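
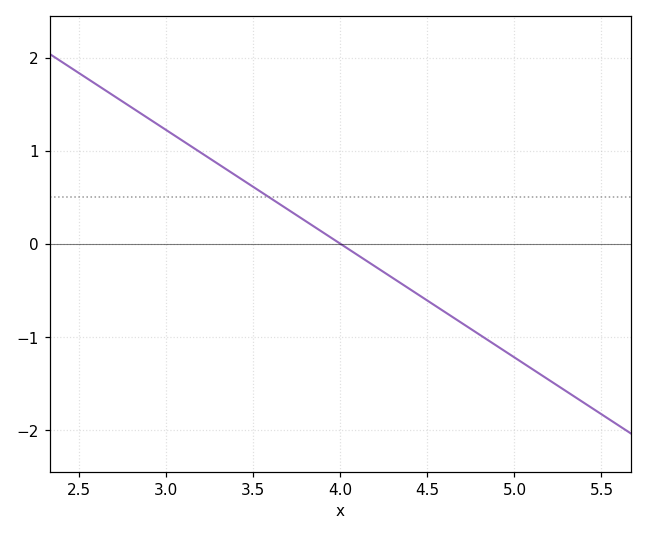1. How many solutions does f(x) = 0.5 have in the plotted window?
1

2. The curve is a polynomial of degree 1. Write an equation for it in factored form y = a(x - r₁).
y = -1.22(x - 4)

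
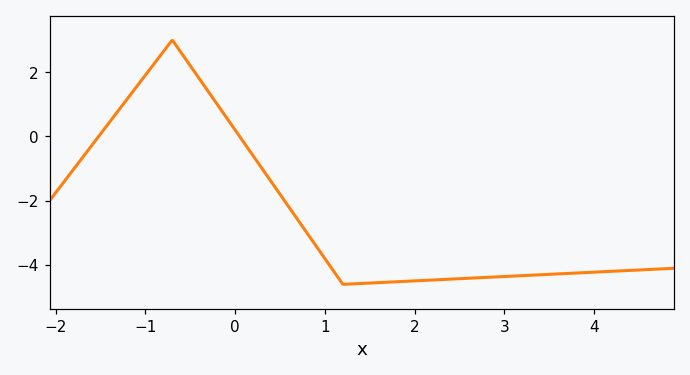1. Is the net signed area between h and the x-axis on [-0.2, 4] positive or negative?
negative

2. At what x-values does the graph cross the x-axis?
-1.52, 0.05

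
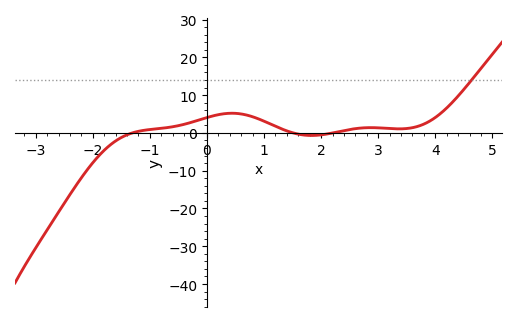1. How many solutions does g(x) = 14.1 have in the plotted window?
1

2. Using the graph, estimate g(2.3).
0.294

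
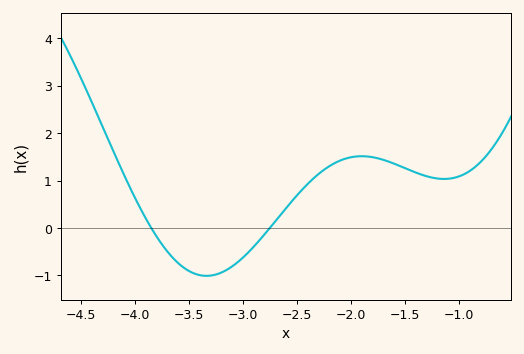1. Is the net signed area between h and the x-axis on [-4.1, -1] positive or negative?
positive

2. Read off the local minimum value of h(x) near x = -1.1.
1.04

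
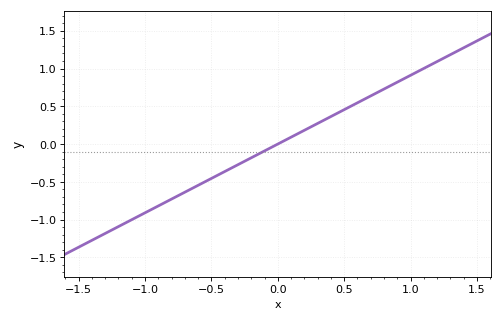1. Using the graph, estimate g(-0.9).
-0.819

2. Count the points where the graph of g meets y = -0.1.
1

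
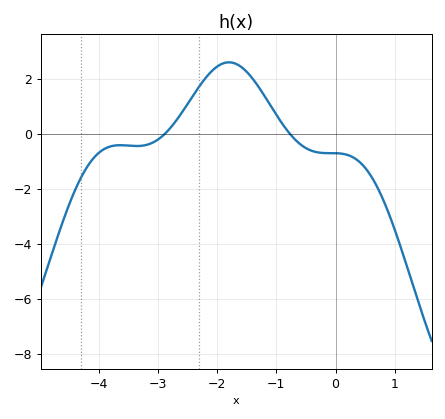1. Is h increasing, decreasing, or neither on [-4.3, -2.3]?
neither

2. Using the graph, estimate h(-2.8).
0.2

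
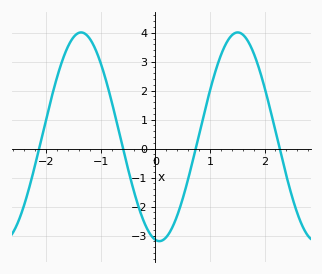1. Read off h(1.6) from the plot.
3.9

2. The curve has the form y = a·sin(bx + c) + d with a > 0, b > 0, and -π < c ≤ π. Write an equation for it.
y = 3.6sin(2.2x - 1.7) + 0.41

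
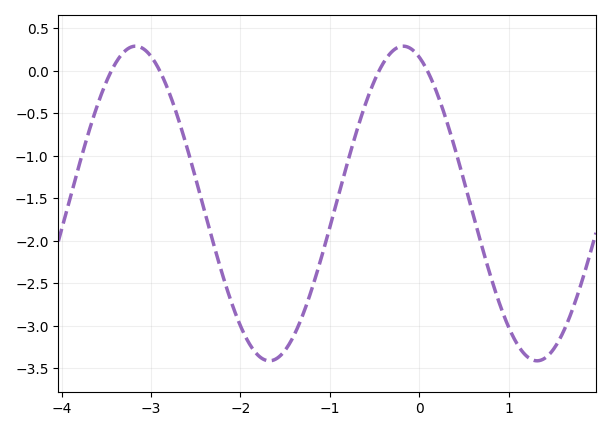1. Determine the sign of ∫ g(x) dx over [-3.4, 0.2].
negative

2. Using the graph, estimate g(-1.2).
-2.56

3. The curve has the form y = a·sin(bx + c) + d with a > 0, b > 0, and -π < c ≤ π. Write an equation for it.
y = 1.85sin(2.1x + 1.95) - 1.56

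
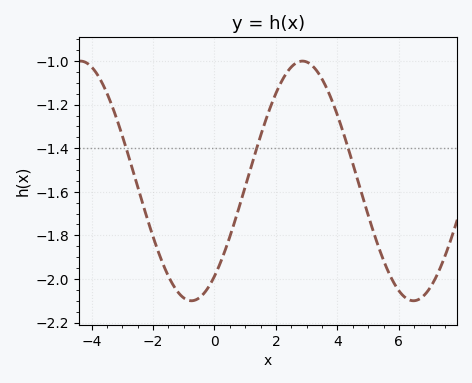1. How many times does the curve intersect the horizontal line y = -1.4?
3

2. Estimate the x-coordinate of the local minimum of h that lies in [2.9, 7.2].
6.4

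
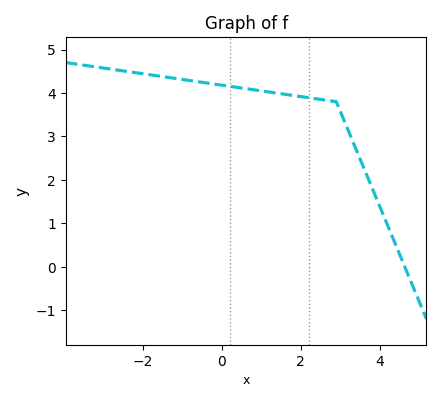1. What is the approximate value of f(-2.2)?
4.5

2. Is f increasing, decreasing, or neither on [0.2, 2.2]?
decreasing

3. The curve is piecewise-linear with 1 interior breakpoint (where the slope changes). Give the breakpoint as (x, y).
(2.9, 3.8)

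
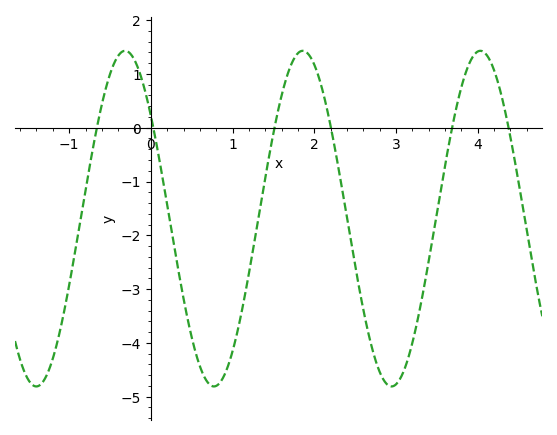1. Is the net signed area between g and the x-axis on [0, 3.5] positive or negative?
negative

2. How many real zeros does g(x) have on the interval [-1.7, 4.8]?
6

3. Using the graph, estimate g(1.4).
-0.933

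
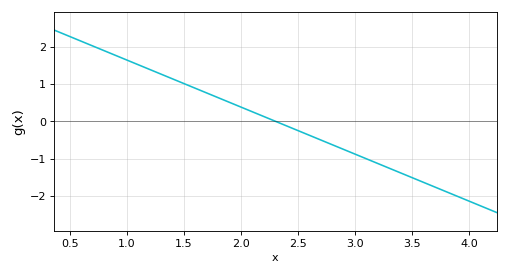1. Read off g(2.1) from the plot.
0.252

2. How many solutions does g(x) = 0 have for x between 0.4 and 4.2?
1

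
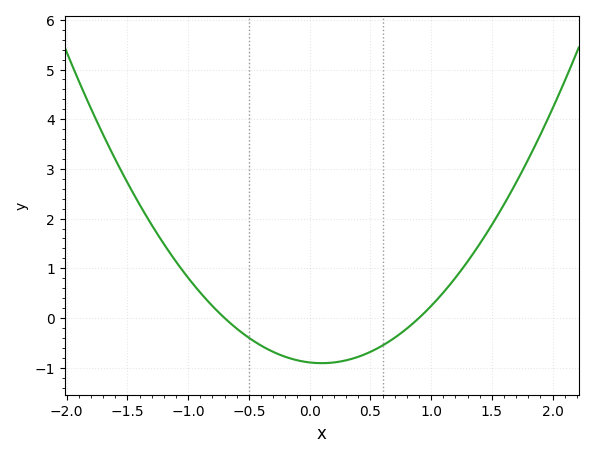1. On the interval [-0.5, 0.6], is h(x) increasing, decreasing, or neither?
neither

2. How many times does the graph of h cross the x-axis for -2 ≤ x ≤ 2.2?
2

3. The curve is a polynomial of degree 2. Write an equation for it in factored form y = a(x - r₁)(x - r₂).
y = 1.42(x + 0.7)(x - 0.9)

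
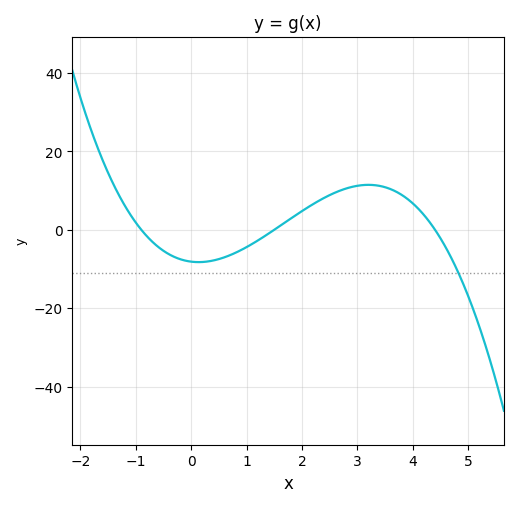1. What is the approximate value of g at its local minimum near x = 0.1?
-8.25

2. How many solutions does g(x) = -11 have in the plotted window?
1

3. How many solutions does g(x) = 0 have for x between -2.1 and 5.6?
3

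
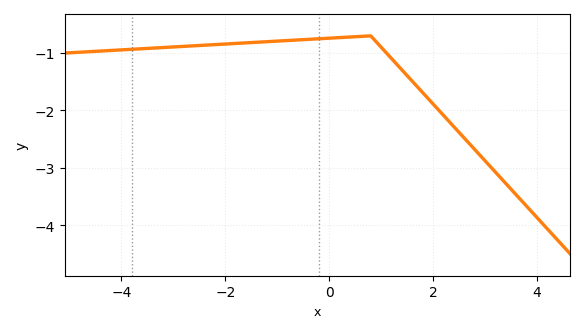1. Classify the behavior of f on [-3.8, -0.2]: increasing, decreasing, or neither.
increasing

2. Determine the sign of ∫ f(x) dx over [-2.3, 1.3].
negative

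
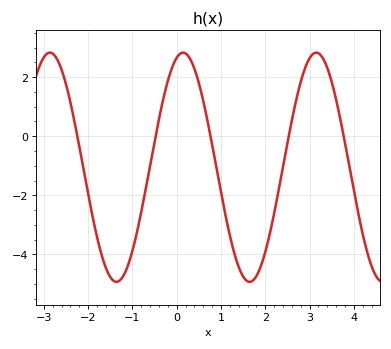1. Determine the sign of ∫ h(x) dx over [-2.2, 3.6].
negative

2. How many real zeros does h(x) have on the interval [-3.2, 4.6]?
5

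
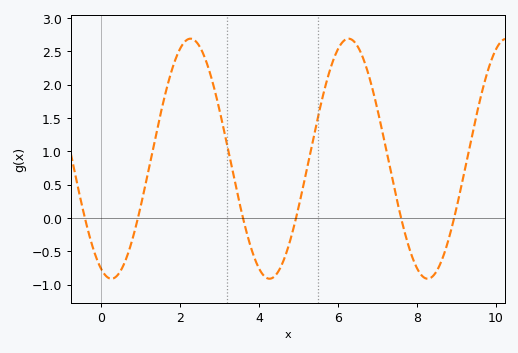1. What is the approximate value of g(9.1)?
0.4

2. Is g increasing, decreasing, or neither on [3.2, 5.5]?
neither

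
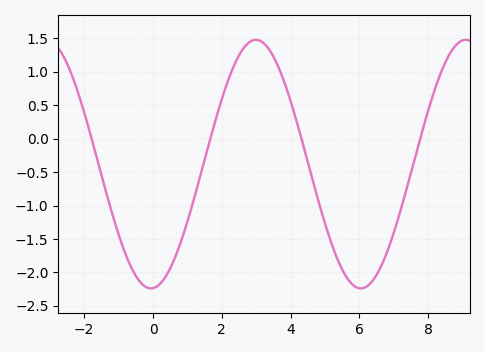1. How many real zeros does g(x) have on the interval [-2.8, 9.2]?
4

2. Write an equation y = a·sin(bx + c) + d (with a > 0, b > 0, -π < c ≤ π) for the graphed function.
y = 1.86sin(1x - 1.5) - 0.38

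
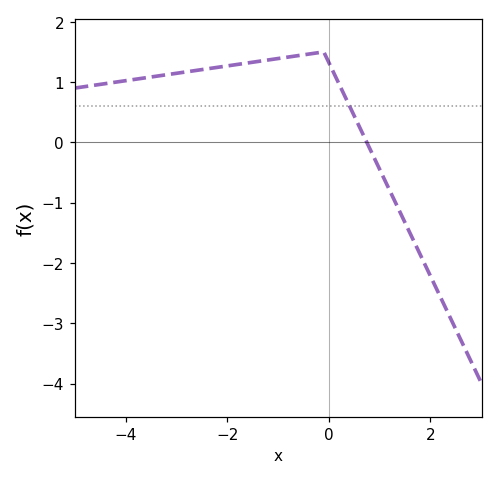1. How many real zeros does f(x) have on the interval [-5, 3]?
1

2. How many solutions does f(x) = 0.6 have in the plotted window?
1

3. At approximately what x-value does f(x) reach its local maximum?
-0.2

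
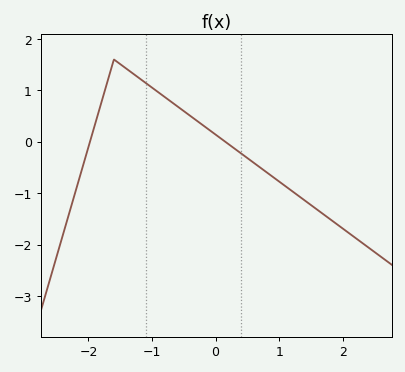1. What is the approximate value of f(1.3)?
-1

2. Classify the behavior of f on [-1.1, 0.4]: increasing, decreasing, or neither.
decreasing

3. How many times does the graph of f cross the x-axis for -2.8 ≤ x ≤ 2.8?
2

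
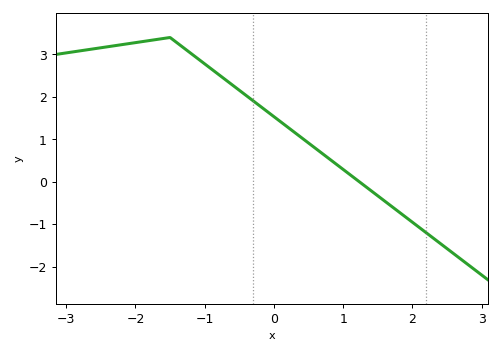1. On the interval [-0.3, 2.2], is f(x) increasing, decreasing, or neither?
decreasing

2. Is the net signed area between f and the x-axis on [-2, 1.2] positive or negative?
positive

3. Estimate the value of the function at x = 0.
1.5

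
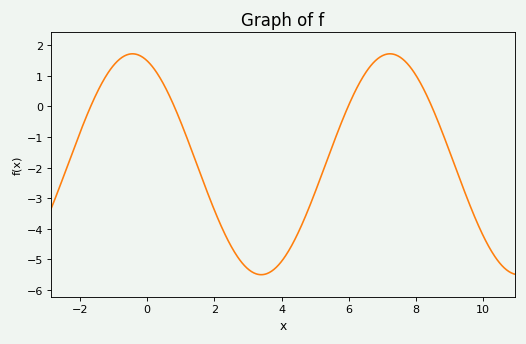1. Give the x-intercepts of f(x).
-1.68, 0.805, 5.98, 8.47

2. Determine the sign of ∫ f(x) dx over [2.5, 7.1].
negative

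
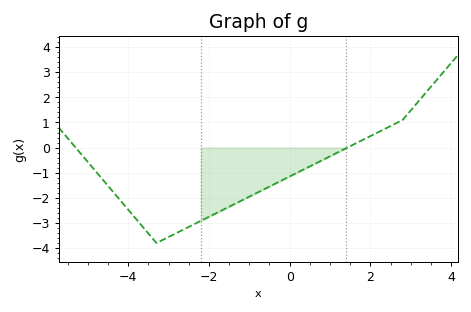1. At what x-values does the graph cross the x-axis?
-5.3, 1.43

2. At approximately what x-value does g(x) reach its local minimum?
-3.3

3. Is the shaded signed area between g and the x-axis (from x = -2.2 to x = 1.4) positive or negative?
negative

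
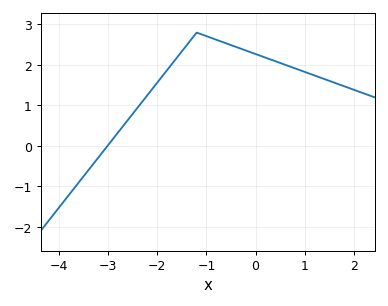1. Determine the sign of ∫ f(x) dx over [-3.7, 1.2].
positive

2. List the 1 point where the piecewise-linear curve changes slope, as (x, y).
(-1.2, 2.8)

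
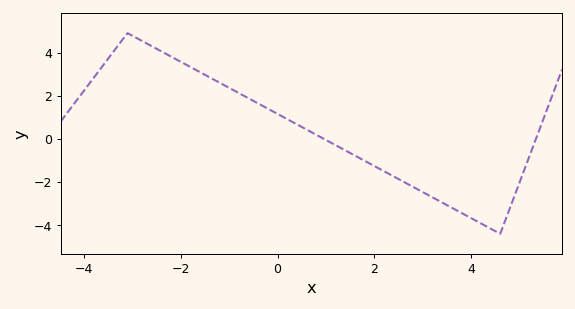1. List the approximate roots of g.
1, 5.4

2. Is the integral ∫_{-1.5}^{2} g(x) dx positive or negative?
positive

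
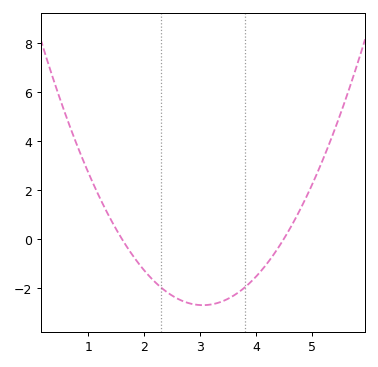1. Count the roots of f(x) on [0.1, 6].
2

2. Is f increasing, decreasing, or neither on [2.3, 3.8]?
neither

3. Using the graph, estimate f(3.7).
-2.2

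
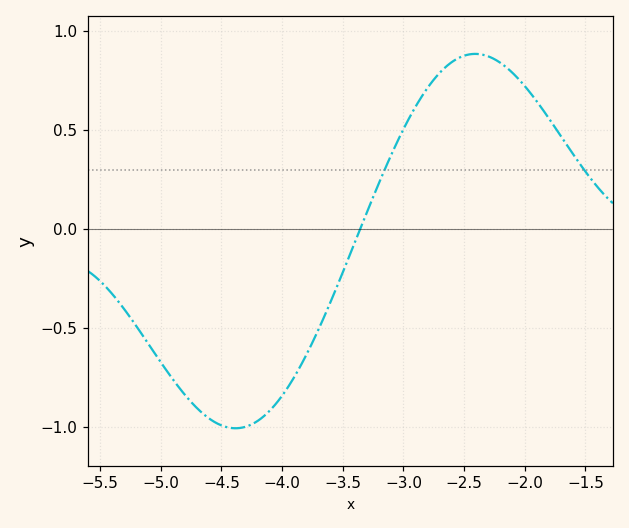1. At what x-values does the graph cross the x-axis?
-3.4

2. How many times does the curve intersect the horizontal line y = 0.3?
2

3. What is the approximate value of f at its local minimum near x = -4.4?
-1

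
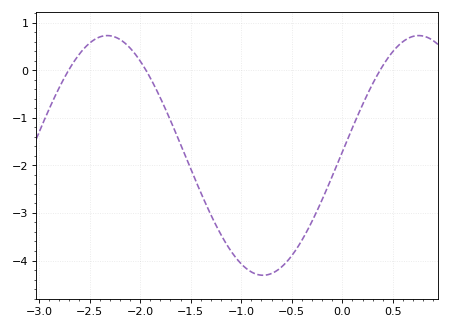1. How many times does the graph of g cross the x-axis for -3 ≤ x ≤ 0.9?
3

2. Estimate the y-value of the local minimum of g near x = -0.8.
-4.3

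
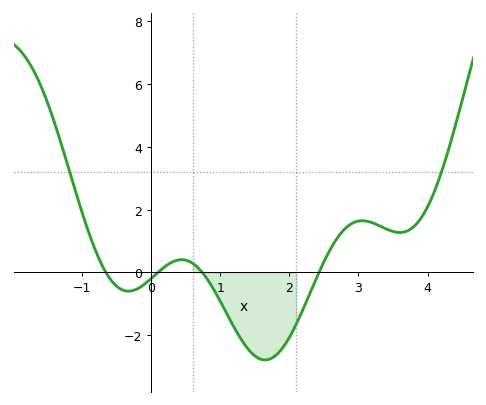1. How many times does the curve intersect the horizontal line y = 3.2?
2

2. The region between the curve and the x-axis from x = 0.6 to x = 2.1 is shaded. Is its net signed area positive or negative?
negative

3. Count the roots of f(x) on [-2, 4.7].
4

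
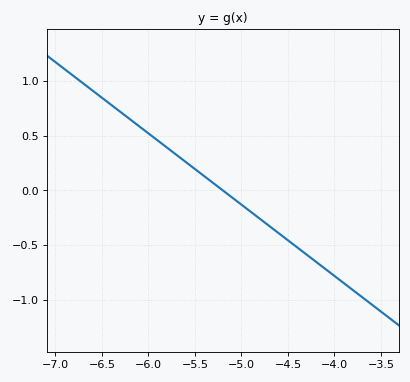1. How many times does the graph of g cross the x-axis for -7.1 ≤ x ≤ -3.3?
1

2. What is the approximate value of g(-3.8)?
-0.9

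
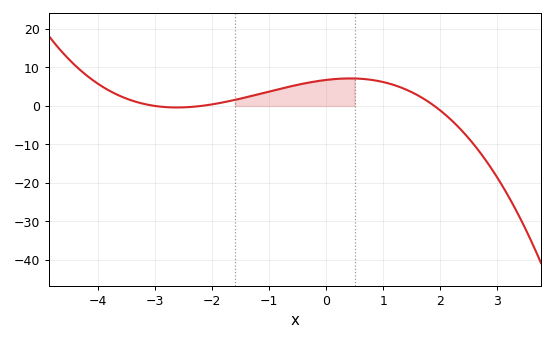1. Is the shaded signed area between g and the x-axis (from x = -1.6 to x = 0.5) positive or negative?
positive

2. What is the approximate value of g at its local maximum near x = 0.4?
7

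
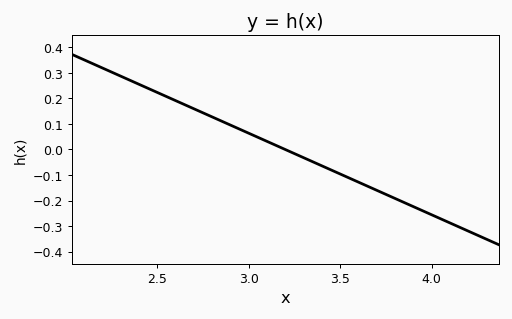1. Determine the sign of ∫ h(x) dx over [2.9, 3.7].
negative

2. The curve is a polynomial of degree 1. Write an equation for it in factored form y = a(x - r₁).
y = -0.32(x - 3.2)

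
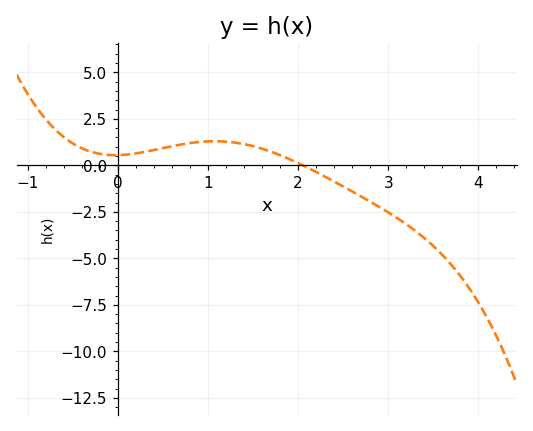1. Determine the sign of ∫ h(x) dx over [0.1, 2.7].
positive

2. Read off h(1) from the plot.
1.2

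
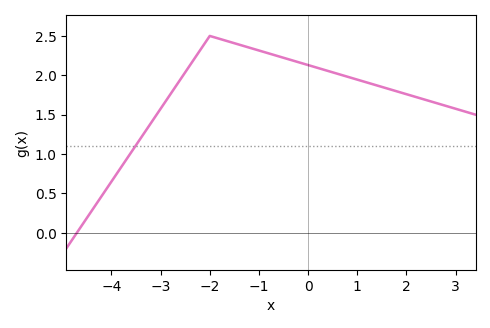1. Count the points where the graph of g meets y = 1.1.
1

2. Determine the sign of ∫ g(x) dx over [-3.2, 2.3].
positive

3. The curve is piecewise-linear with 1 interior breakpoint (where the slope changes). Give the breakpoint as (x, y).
(-2, 2.5)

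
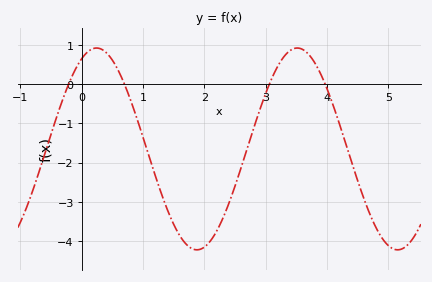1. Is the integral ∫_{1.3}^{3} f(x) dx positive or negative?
negative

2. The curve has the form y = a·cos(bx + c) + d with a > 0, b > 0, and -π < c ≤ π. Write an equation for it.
y = 2.57cos(1.9x - 0.47) - 1.65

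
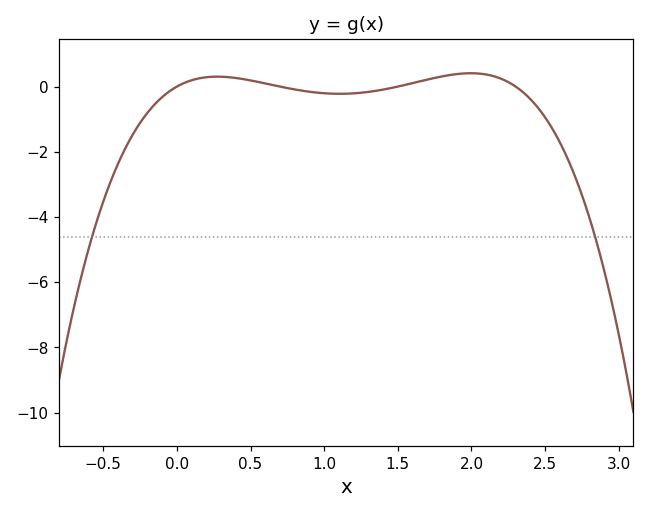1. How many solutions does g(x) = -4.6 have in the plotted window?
2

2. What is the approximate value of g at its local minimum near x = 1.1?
-0.2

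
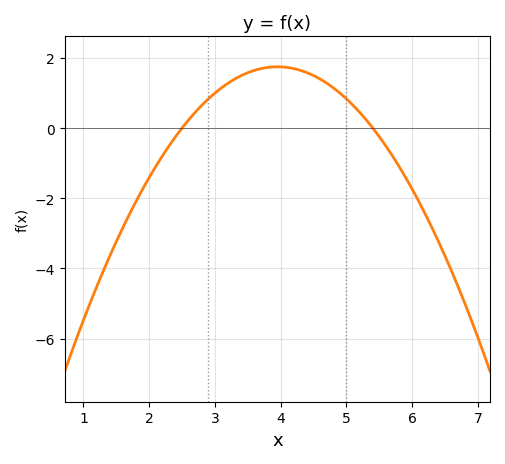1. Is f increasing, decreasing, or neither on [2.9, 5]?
neither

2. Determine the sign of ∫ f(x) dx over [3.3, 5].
positive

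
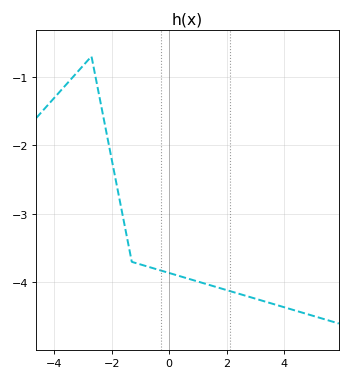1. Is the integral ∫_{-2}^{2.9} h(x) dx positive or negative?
negative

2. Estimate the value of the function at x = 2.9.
-4.2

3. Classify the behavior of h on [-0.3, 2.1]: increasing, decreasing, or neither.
decreasing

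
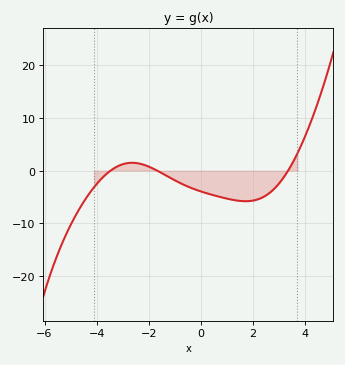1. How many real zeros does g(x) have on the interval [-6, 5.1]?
3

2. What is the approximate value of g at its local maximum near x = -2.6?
1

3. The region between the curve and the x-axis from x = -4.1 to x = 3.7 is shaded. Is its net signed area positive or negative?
negative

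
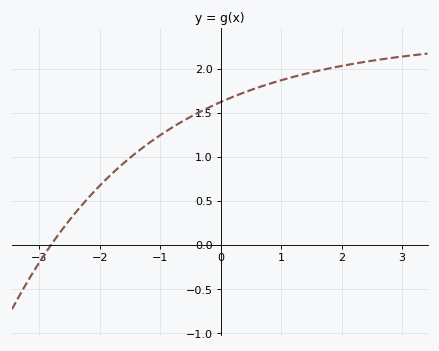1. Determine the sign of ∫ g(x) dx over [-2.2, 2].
positive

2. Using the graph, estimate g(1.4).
1.95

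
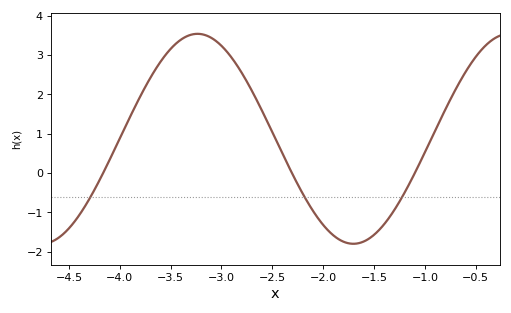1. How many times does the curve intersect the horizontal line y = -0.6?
3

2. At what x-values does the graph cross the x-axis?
-4.2, -2.3, -1.1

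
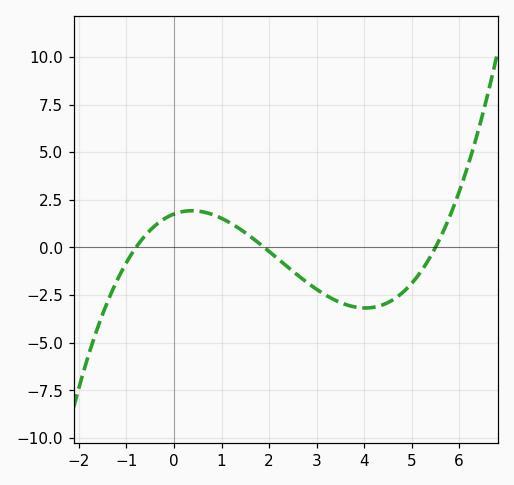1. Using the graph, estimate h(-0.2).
1.51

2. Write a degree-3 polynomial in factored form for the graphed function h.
y = 0.21(x + 0.8)(x - 1.9)(x - 5.5)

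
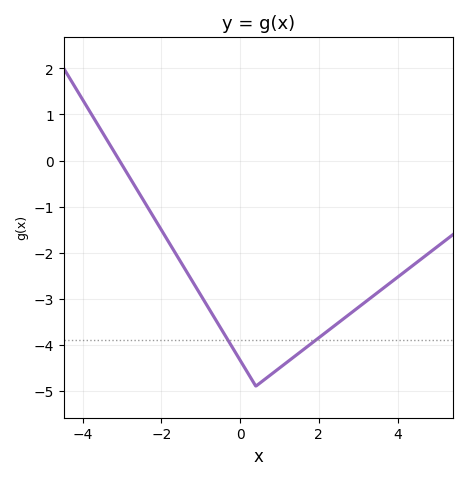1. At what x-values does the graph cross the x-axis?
-3.06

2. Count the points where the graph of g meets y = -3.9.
2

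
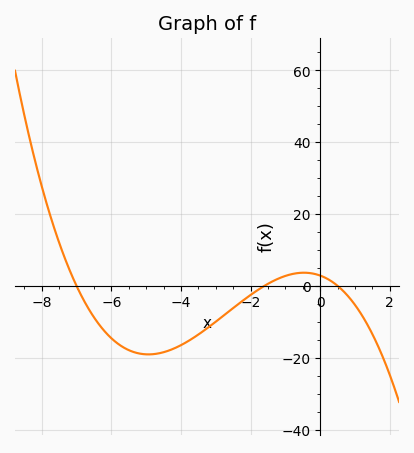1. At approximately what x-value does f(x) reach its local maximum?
-0.4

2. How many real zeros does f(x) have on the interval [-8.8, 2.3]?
3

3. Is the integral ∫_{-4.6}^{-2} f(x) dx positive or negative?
negative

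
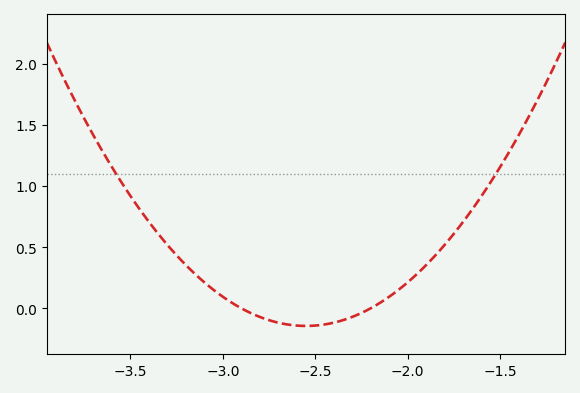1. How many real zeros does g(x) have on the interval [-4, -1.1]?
2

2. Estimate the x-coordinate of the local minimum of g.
-2.55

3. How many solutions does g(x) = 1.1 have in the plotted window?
2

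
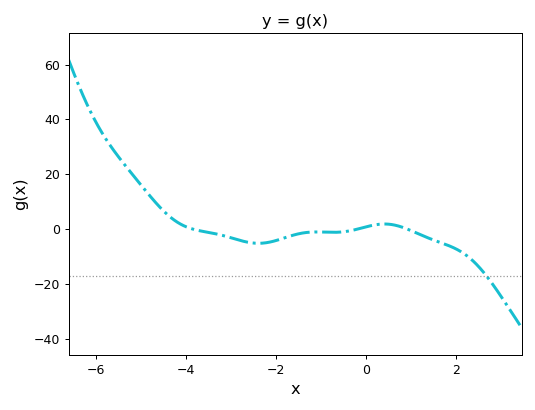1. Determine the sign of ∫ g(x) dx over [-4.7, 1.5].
negative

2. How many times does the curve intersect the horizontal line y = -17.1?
1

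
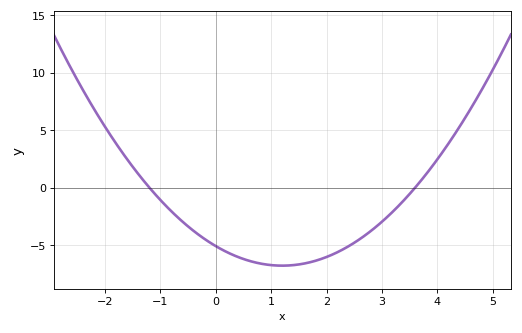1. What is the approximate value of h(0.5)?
-6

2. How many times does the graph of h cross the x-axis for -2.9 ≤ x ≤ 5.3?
2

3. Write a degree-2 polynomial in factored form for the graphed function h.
y = 1.18(x + 1.2)(x - 3.6)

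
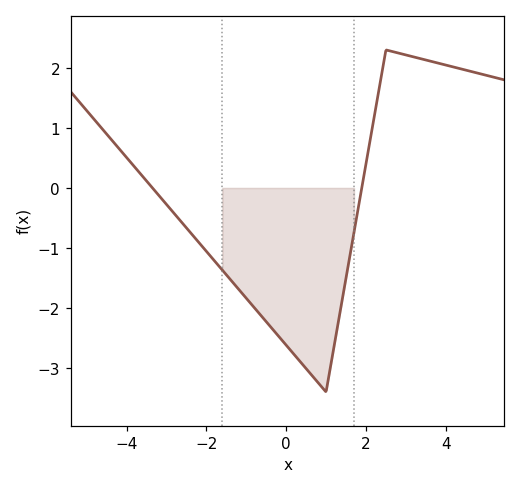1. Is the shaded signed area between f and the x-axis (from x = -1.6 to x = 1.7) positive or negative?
negative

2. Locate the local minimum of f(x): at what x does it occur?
1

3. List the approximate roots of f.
-3.4, 1.8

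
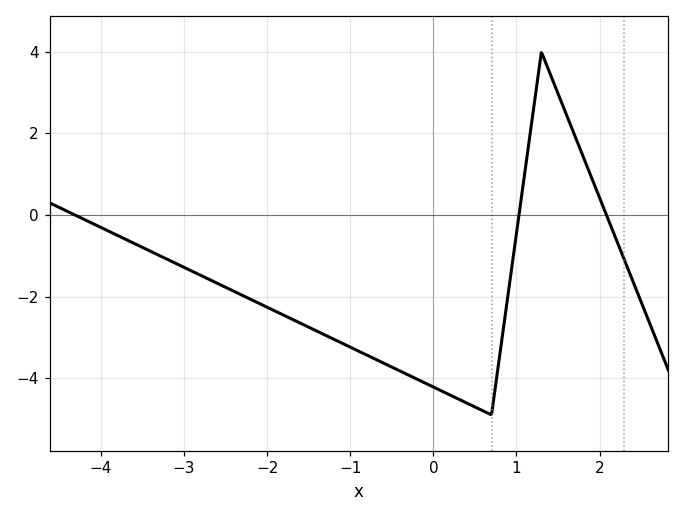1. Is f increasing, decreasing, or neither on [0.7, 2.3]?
neither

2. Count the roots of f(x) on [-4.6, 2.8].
3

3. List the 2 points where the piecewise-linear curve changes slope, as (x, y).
(0.7, -4.9); (1.3, 4)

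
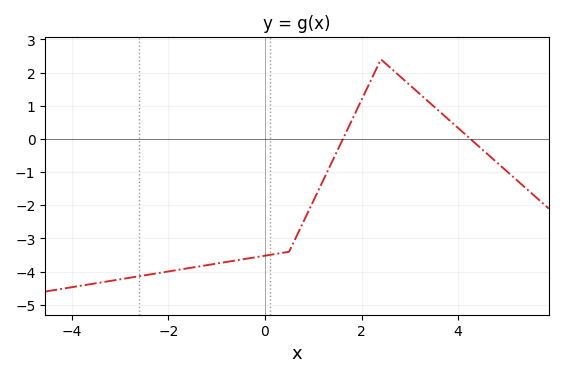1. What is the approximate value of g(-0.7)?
-3.7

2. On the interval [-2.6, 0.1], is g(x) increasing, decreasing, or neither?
increasing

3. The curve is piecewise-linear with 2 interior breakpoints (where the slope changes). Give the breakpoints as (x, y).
(0.5, -3.4); (2.4, 2.4)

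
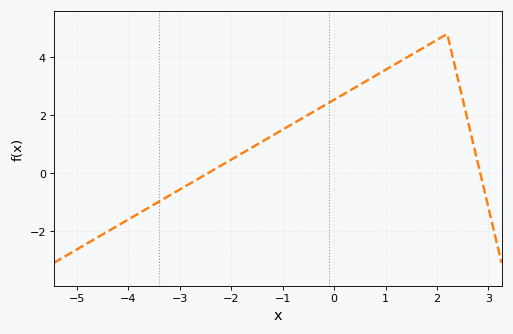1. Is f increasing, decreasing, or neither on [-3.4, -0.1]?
increasing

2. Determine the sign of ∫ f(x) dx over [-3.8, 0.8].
positive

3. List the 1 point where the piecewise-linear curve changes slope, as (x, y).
(2.2, 4.8)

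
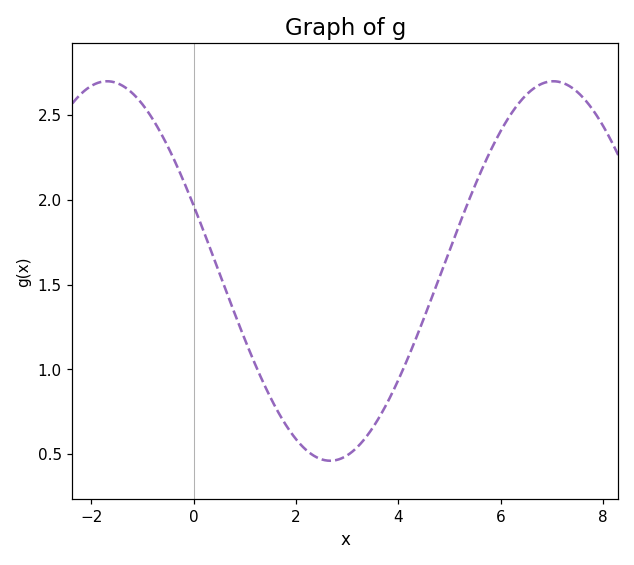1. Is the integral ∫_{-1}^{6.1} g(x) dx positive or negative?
positive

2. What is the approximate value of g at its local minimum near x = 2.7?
0.46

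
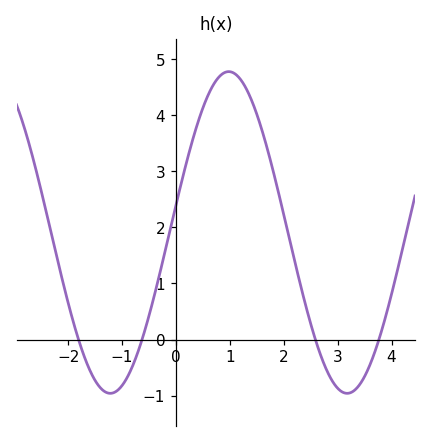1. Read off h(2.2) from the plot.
1.4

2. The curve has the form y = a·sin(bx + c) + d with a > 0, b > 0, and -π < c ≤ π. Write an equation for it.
y = 2.87sin(1.4x + 0.17) + 1.91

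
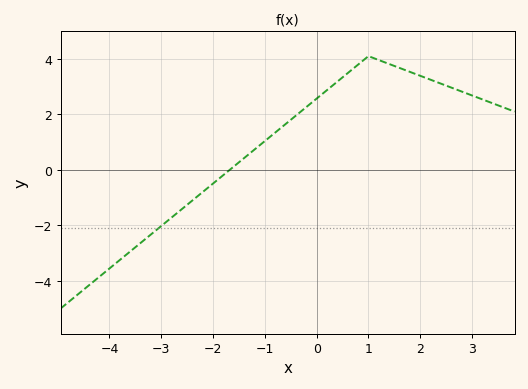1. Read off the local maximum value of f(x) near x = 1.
4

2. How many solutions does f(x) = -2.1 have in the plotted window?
1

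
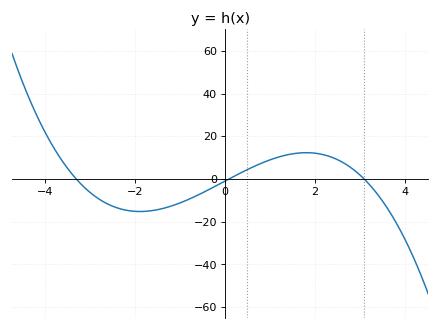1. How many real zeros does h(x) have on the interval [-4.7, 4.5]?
3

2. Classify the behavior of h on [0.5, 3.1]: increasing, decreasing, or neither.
neither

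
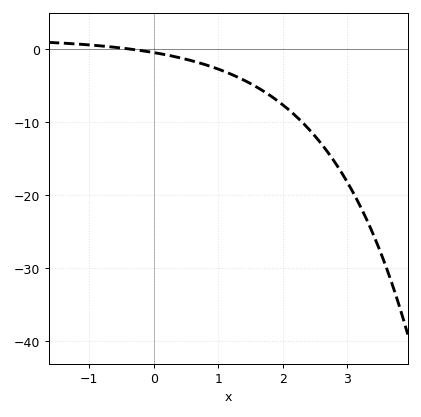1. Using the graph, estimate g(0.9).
-2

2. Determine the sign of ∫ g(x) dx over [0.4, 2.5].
negative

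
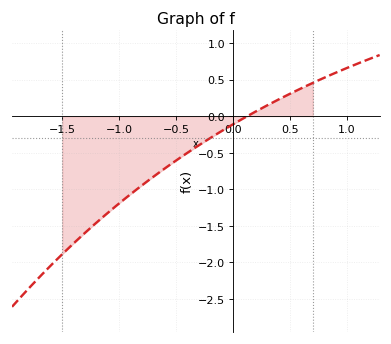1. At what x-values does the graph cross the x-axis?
0.124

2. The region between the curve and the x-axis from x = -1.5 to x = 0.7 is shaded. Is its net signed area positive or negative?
negative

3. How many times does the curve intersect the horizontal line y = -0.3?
1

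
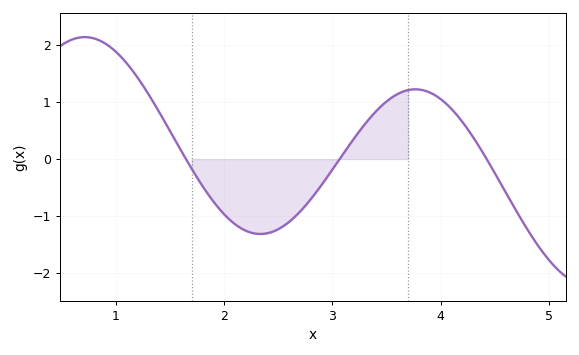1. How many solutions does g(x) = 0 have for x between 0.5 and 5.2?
3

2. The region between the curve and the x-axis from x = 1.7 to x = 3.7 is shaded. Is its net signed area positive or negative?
negative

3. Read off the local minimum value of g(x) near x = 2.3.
-1.31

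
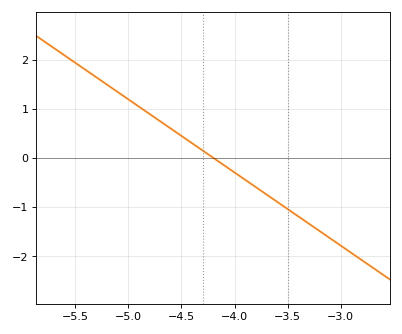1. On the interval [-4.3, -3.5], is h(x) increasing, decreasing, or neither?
decreasing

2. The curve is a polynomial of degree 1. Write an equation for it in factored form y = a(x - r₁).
y = -1.49(x + 4.2)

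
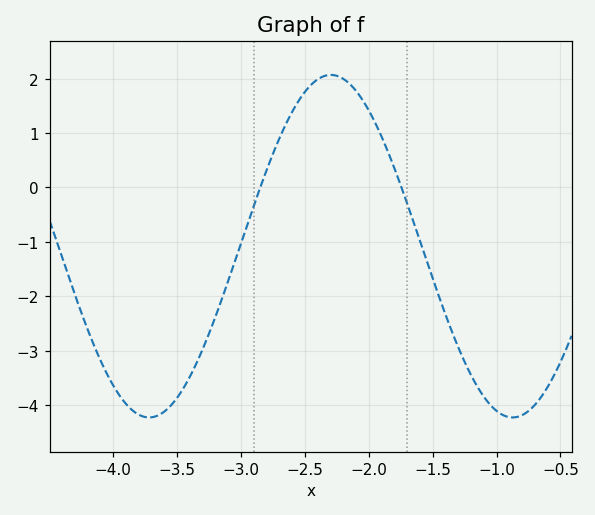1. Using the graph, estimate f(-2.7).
0.9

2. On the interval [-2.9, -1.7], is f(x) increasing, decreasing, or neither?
neither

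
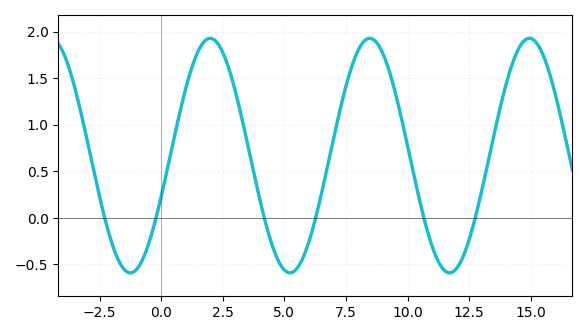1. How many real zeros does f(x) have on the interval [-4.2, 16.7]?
6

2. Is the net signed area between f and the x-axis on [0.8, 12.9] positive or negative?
positive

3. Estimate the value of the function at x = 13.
0.277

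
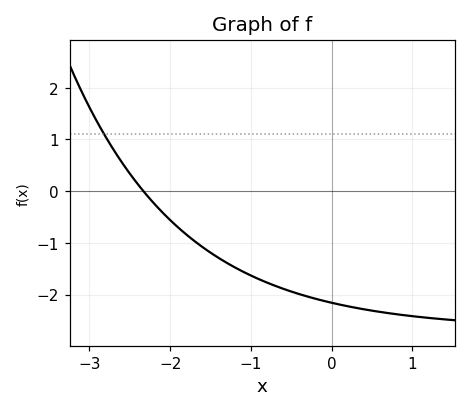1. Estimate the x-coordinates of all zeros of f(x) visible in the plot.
-2.33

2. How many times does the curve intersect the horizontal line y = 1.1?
1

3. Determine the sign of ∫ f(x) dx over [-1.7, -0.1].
negative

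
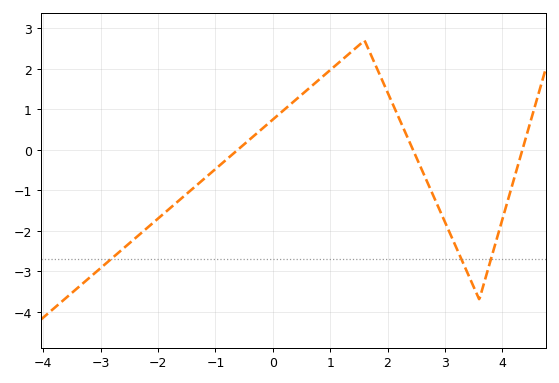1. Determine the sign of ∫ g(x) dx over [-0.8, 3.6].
positive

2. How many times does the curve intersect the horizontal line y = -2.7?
3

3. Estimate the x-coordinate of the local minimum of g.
3.6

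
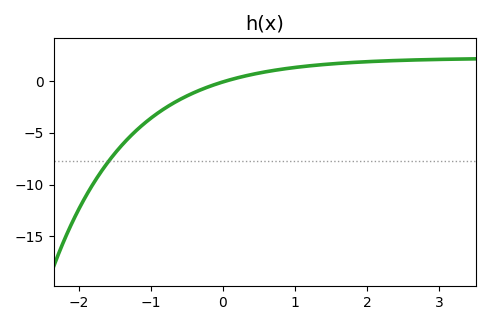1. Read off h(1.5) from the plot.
1.64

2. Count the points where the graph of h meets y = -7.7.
1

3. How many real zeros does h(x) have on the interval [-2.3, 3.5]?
1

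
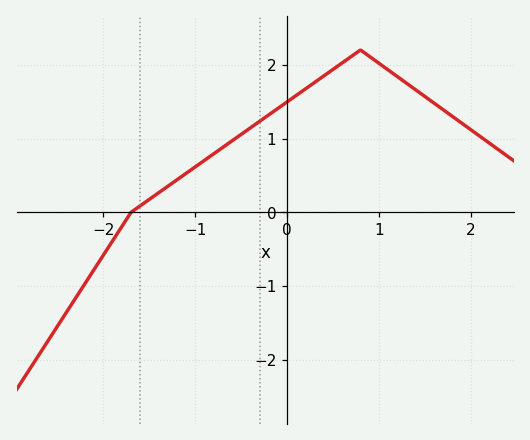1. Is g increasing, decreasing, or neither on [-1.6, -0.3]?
increasing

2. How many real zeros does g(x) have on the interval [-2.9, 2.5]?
1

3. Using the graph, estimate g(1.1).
1.9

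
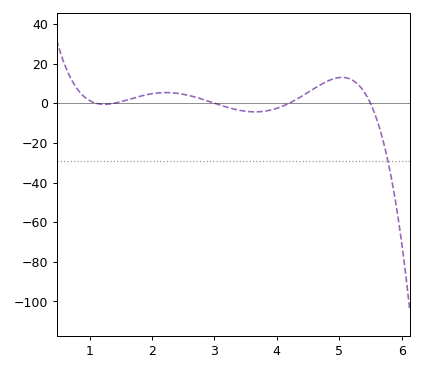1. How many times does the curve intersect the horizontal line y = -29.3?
1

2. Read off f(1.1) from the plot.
0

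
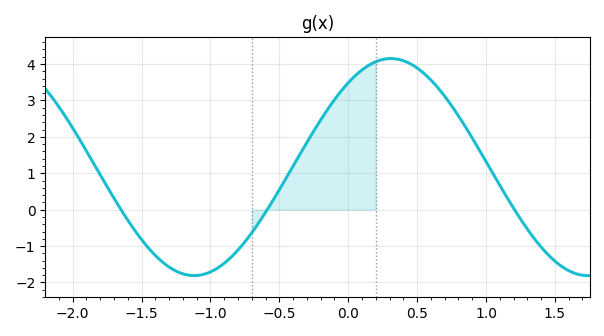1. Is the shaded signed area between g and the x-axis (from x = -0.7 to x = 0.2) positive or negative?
positive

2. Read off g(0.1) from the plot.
3.8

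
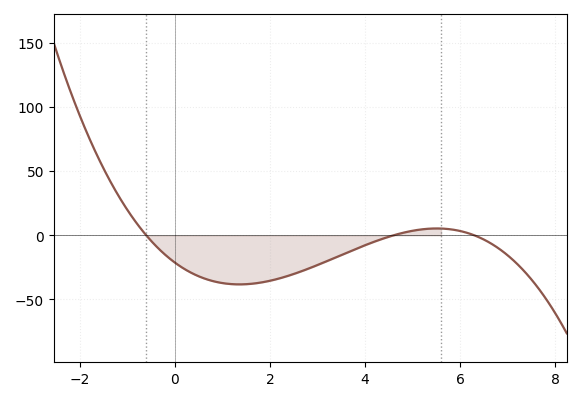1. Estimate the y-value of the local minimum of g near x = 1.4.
-38.3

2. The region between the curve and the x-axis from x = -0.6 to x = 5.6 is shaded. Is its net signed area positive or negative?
negative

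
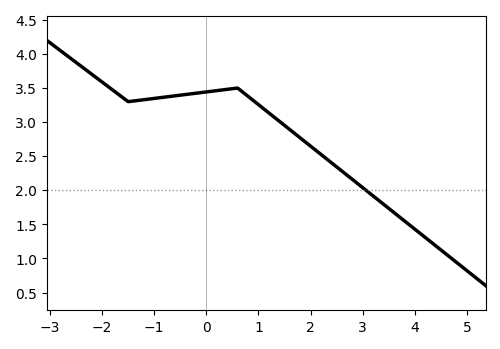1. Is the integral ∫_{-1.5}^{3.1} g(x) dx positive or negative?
positive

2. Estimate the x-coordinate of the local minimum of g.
-1.4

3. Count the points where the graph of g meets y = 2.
1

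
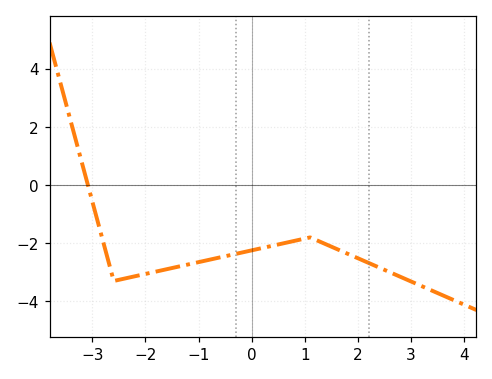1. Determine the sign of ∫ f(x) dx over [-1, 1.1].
negative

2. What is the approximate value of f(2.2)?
-2.68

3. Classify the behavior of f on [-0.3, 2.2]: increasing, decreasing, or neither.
neither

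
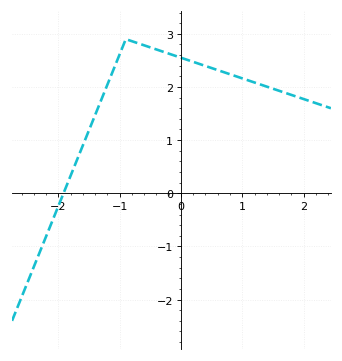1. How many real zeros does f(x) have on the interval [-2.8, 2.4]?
1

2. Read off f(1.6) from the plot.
1.93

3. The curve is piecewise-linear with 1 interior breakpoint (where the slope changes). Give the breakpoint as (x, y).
(-0.9, 2.9)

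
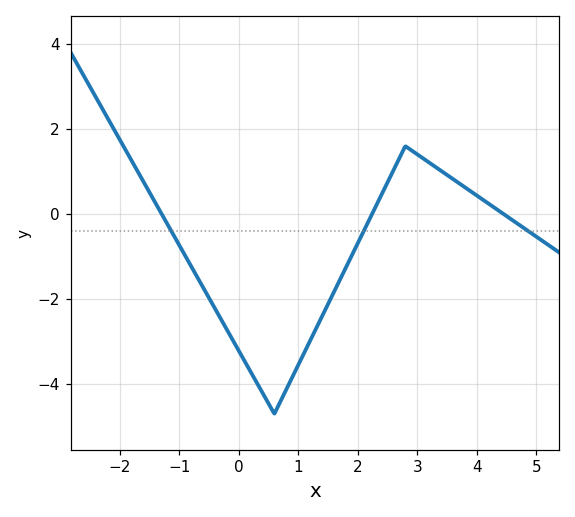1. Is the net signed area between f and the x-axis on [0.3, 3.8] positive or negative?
negative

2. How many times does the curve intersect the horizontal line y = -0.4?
3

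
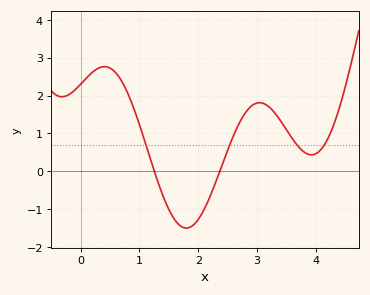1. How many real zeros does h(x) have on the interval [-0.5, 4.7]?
2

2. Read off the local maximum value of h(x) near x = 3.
1.8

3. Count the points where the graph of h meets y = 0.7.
4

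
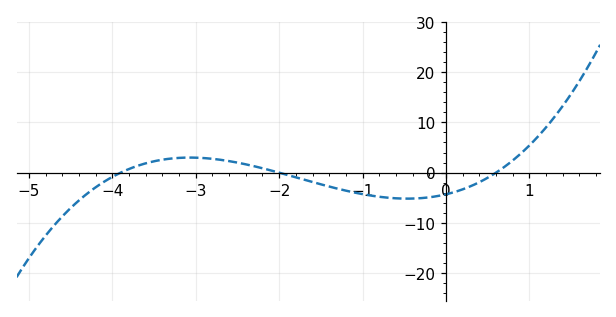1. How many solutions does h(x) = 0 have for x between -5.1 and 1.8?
3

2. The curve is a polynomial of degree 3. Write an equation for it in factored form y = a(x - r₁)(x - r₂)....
y = 0.92(x + 3.9)(x + 2)(x - 0.6)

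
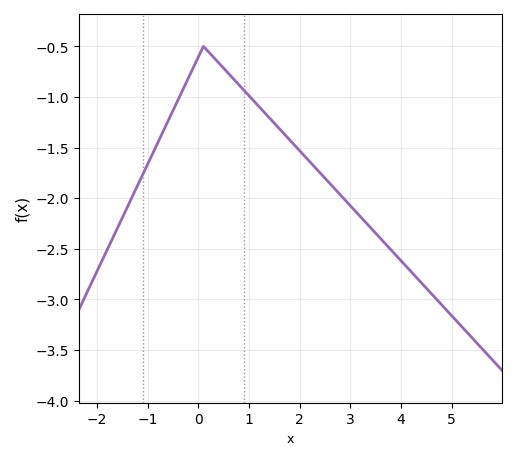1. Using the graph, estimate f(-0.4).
-1.03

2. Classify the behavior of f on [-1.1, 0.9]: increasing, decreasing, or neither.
neither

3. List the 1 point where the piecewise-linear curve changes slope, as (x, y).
(0.1, -0.5)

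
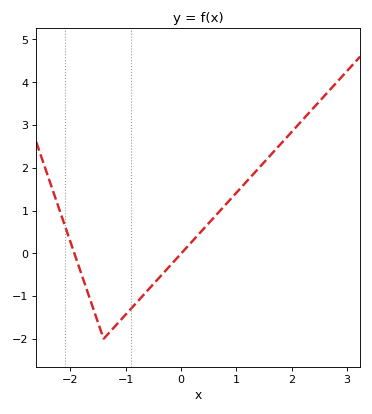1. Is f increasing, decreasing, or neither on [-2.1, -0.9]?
neither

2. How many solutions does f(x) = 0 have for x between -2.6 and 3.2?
2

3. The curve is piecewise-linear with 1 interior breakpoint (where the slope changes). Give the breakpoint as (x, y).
(-1.4, -2)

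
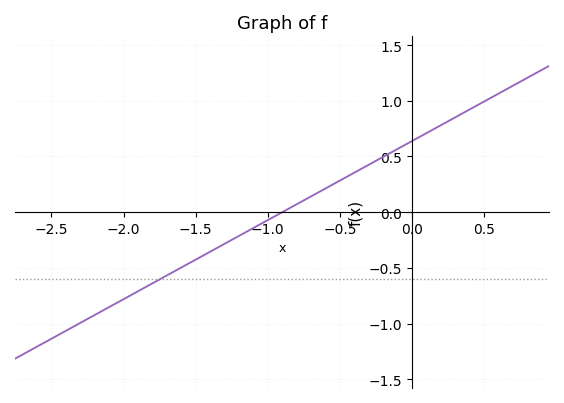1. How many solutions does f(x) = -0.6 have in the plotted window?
1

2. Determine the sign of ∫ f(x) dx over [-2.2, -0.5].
negative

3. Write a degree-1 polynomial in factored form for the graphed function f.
y = 0.71(x + 0.9)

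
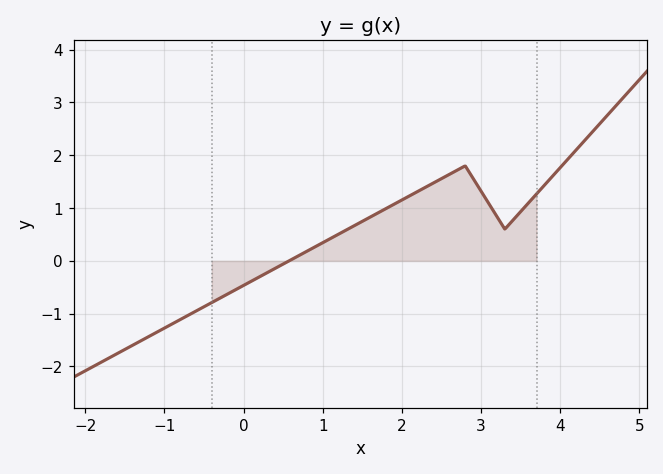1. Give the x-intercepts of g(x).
0.575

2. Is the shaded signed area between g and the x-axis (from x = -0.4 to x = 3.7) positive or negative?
positive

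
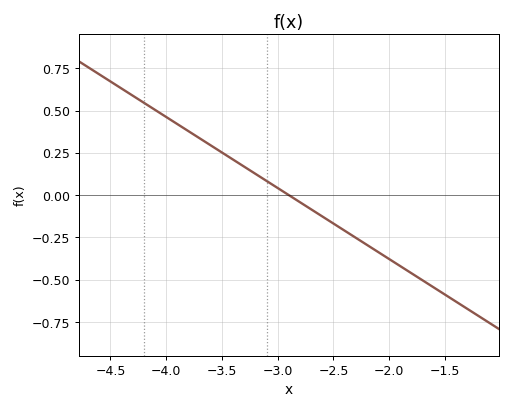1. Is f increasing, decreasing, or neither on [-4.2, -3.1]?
decreasing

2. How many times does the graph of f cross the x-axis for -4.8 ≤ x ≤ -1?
1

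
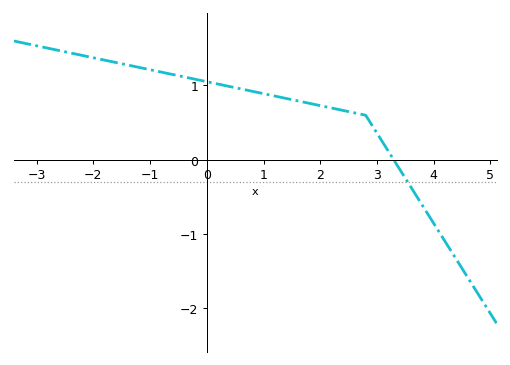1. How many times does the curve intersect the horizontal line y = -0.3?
1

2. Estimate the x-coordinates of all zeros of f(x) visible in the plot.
3.2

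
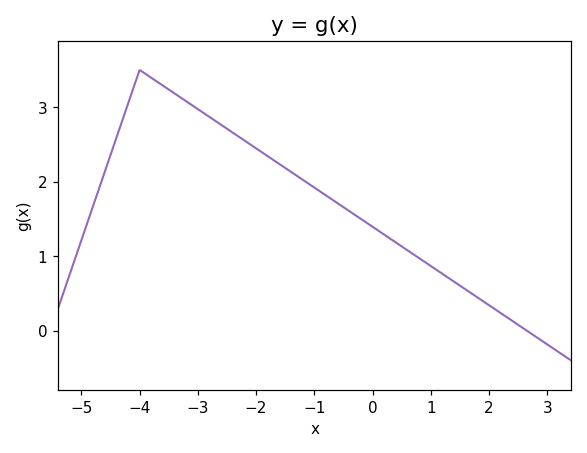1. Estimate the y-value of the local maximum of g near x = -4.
3.5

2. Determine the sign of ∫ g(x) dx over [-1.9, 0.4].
positive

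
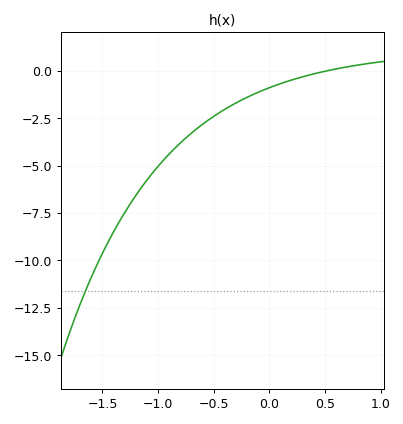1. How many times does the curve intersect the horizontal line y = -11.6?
1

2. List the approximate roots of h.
0.5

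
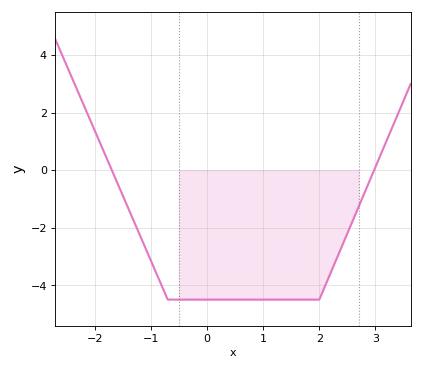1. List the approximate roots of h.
-1.7, 2.98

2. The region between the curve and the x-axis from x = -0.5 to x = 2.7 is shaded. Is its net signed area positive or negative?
negative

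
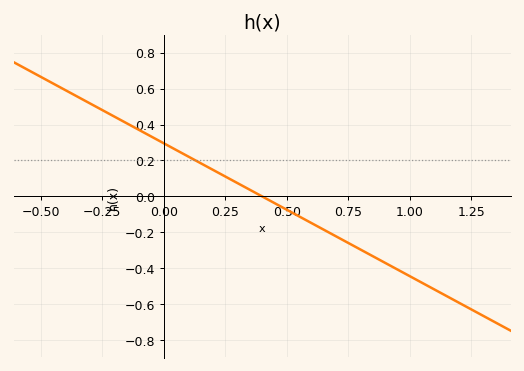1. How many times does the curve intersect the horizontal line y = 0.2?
1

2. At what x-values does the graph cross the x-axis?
0.4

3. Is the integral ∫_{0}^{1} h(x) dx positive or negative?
negative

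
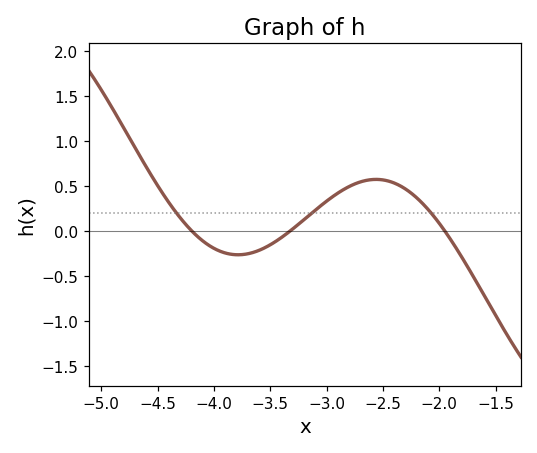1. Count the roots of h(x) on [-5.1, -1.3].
3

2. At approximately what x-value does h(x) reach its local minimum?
-3.79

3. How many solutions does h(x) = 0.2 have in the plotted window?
3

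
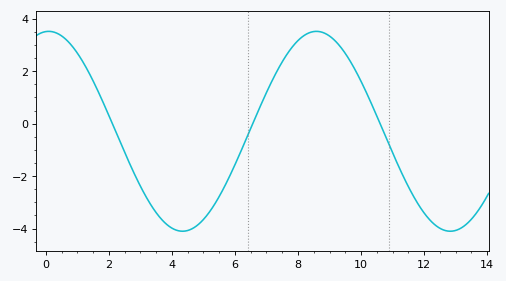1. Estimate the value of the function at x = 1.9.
0.6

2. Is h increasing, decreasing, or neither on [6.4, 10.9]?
neither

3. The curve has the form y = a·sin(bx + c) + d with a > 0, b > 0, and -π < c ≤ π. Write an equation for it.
y = 3.81sin(0.74x + 1.5) - 0.29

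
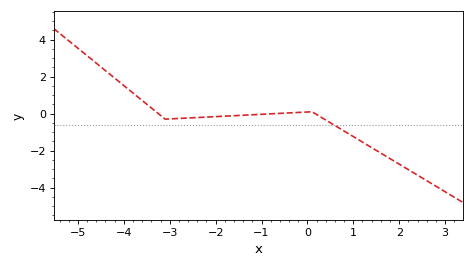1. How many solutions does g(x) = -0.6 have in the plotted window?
1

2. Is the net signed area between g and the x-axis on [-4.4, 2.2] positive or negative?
negative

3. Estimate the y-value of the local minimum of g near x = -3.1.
-0.3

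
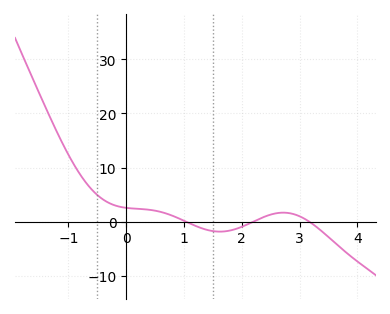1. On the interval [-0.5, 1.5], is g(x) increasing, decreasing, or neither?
decreasing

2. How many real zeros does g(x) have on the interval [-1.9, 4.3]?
3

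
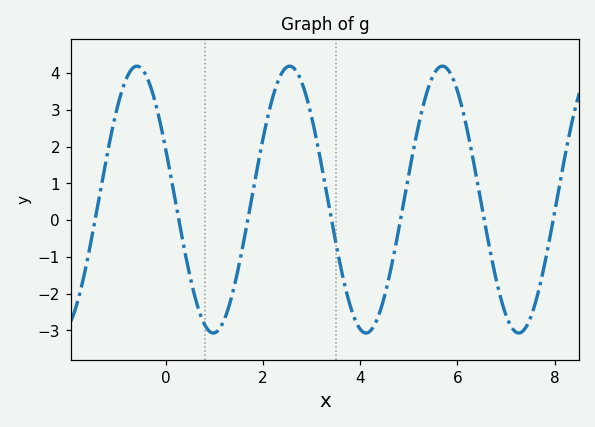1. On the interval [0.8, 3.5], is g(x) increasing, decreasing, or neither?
neither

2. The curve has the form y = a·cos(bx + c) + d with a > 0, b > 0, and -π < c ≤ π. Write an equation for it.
y = 3.63cos(2x + 1.18) + 0.56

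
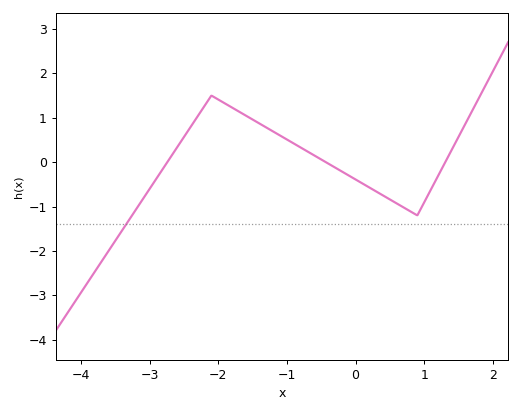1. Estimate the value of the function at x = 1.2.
-0.315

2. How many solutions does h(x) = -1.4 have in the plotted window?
1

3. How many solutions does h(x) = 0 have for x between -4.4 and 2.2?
3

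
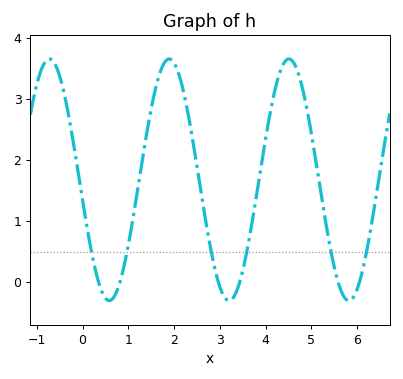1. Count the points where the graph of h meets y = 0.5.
6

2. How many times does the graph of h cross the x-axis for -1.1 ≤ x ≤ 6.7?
6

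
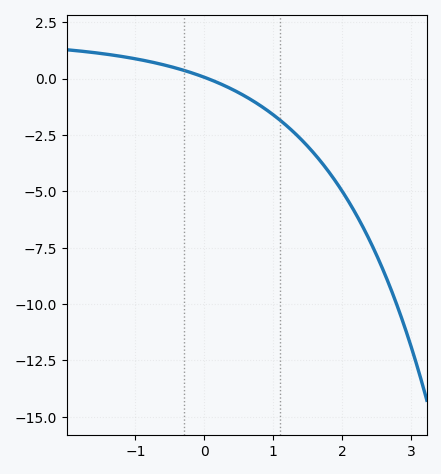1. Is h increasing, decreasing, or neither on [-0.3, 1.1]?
decreasing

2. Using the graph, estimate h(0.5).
-0.626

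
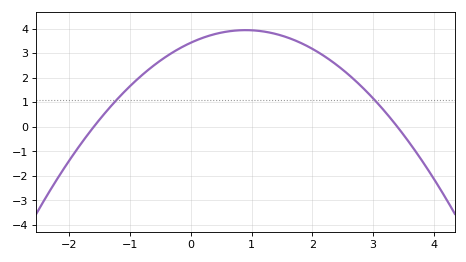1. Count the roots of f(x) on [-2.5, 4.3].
2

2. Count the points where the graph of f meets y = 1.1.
2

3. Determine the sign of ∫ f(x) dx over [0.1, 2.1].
positive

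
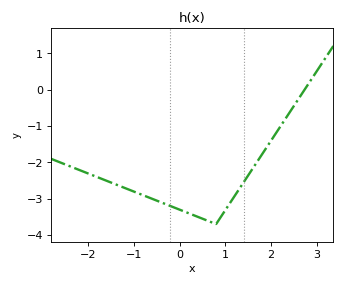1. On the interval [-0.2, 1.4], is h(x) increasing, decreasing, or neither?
neither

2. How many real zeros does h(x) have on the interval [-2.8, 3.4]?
1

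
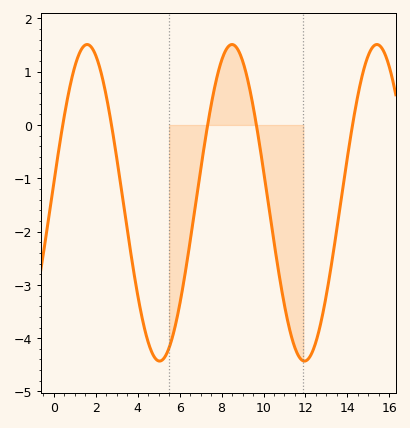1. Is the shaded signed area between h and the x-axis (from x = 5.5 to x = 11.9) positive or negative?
negative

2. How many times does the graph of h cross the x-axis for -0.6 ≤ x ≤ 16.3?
5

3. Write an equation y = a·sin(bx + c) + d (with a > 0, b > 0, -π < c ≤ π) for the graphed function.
y = 2.97sin(0.91x + 0.12) - 1.46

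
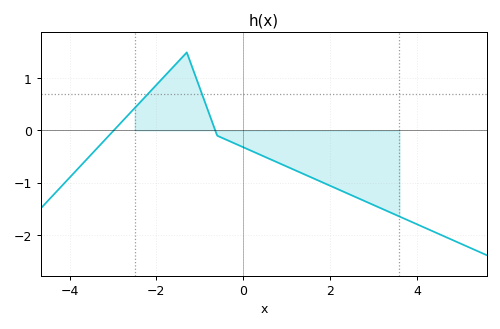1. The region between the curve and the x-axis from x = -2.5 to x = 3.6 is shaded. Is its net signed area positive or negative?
negative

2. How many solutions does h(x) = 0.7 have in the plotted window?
2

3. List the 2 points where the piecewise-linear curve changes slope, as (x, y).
(-1.3, 1.5); (-0.6, -0.1)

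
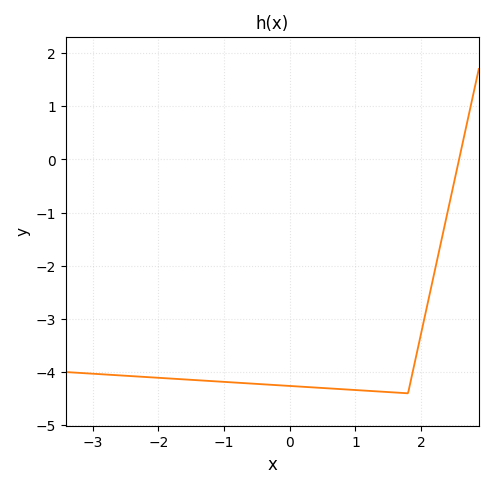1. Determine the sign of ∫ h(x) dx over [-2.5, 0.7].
negative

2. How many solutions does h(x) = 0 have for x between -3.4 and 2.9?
1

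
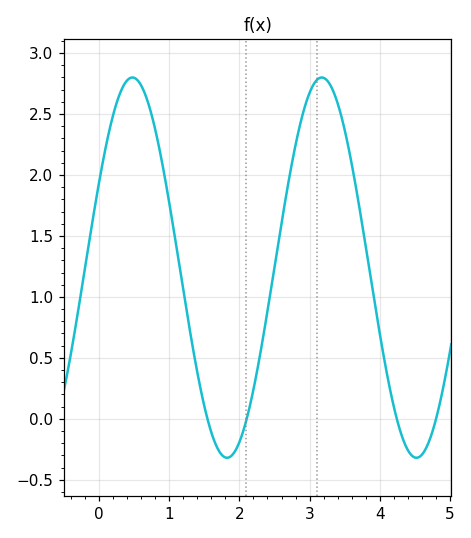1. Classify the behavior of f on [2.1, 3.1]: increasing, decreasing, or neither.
increasing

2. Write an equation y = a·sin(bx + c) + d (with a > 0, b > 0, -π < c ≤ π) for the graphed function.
y = 1.56sin(2.33x + 0.462) + 1.24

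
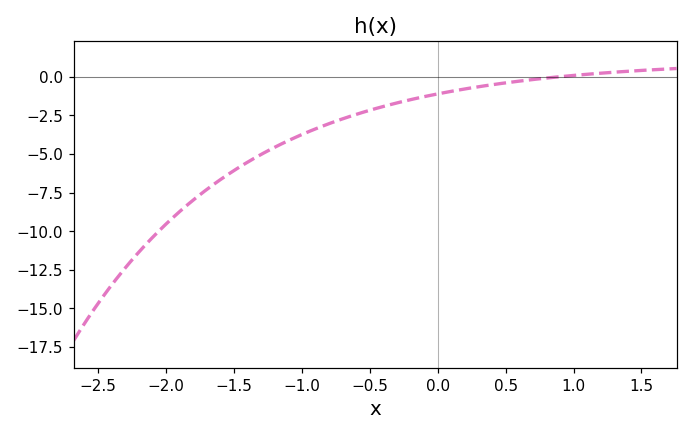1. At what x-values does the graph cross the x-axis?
0.895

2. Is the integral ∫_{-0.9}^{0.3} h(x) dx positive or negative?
negative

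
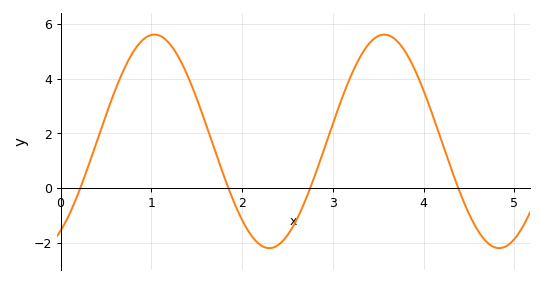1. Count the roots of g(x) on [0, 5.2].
4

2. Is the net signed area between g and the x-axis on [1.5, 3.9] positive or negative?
positive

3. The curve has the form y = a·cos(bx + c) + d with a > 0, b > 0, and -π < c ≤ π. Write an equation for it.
y = 3.91cos(2.48x - 2.56) + 1.71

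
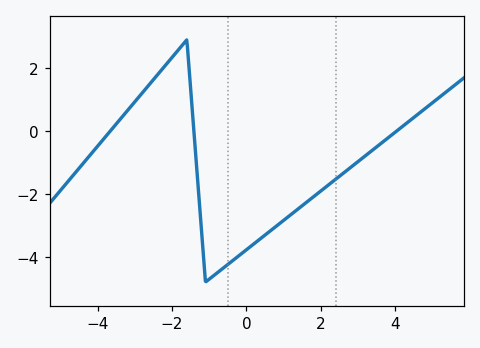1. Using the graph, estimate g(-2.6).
1.49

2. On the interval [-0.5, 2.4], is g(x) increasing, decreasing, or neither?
increasing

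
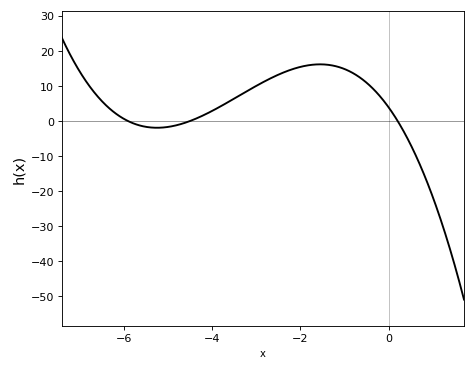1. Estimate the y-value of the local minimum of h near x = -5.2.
-2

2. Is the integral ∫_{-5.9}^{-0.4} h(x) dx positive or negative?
positive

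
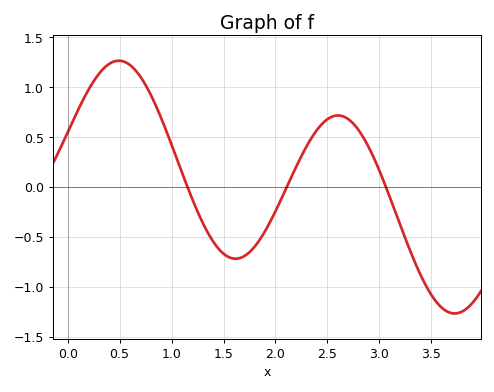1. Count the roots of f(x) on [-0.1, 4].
3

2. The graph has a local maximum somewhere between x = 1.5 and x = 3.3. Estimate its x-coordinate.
2.6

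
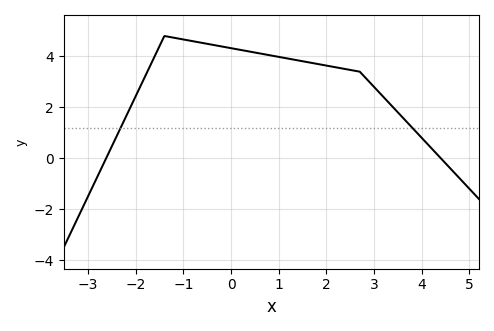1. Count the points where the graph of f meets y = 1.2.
2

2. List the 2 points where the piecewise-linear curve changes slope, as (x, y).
(-1.4, 4.8); (2.7, 3.4)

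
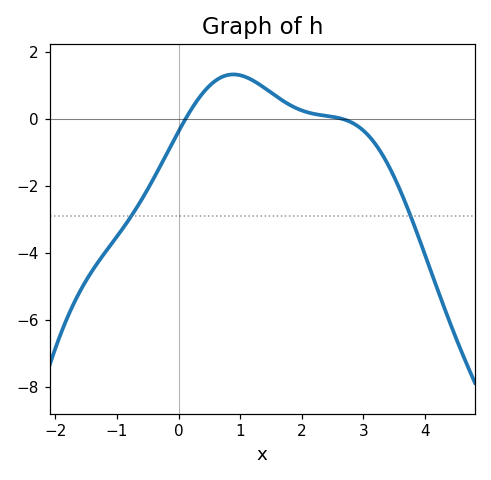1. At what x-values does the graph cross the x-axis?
0.116, 2.64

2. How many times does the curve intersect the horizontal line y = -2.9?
2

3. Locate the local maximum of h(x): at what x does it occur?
0.891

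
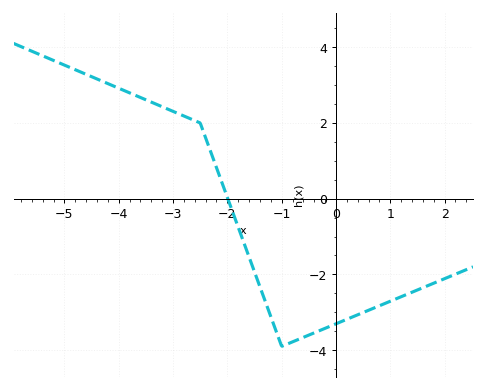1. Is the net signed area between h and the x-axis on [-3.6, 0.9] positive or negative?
negative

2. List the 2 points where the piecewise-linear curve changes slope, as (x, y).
(-2.5, 2); (-1, -3.9)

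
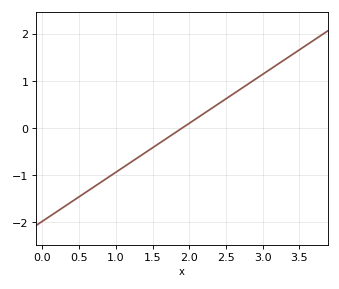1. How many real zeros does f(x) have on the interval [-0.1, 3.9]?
1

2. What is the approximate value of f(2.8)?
0.9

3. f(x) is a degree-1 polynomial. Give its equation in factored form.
y = 1.04(x - 1.9)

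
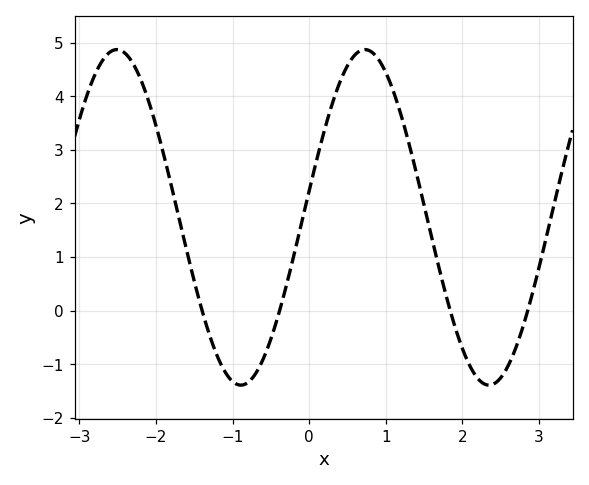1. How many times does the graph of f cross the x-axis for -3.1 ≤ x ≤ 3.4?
4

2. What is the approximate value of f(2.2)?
-1.3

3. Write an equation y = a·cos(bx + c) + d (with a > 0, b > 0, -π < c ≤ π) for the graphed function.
y = 3.13cos(1.9x - 1.4) + 1.74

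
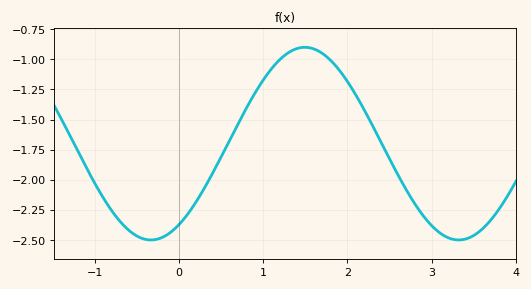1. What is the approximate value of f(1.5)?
-0.9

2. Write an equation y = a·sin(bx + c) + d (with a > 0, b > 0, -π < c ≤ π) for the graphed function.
y = 0.8sin(1.7x - 1) - 1.7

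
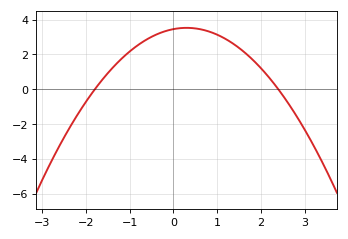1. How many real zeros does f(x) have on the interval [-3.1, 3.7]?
2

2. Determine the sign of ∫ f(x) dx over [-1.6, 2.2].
positive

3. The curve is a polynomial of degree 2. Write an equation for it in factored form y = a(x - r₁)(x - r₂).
y = -0.8(x + 1.8)(x - 2.4)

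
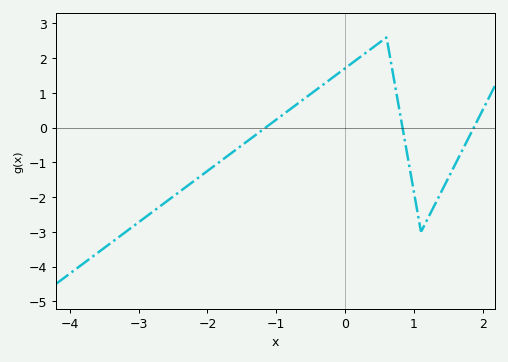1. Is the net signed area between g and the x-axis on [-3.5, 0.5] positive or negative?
negative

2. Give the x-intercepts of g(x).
-1.2, 0.8, 1.9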